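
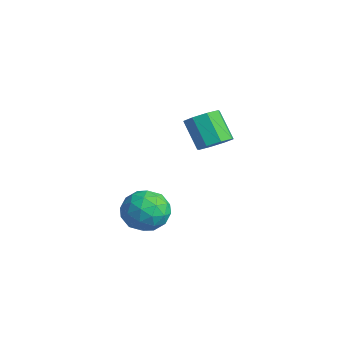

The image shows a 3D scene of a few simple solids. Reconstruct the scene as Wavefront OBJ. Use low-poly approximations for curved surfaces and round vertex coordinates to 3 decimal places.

v -1.07 3.975 1.638
v -0.601 3.276 1.926
v -1.641 3.125 3.25
v -2.11 3.825 2.962
v -0.37 3.866 2.176
v -1.409 3.715 3.5
v -0.548 4.52 2.11
v -1.588 4.369 3.434
v -1.033 4.855 1.768
v -2.072 4.704 3.092
v -1.539 4.675 1.35
v -2.579 4.524 2.674
v -1.771 4.085 1.1
v -2.81 3.934 2.424
v -1.592 3.431 1.166
v -2.632 3.28 2.49
v -1.108 3.096 1.508
v -2.147 2.945 2.832
v 1.562 -1.027 0.521
v 2.417 -0.499 0.016
v 2.743 -1.961 1.544
v 3.598 -1.433 1.039
v 2.915 -0.865 1.728
v 2.185 -0.287 1.096
v 2.975 -2.173 0.464
v 2.245 -1.595 -0.168
v 3.29 -1.207 -0.02
v 3.253 -0.399 0.762
v 1.907 -2.061 0.798
v 1.87 -1.253 1.58
v 1.886 -0.681 0.179
v 3.274 -1.779 1.381
v 2.873 -1.445 1.786
v 3.375 -1.135 1.489
v 1.749 -0.556 0.814
v 2.252 -0.246 0.517
v 2.545 -0.461 1.523
v 2.908 -2.214 1.043
v 3.411 -1.904 0.746
v 1.785 -1.325 0.071
v 2.287 -1.015 -0.226
v 2.615 -1.999 0.037
v 2.902 -0.787 -0.139
v 3.596 -1.336 0.462
v 3.23 -1.771 0.124
v 2.801 -1.431 -0.247
v 2.88 -0.312 0.32
v 3.574 -0.861 0.921
v 3.173 -0.527 1.327
v 2.744 -0.187 0.955
v 3.393 -0.728 0.299
v 1.586 -1.599 0.639
v 2.28 -2.148 1.24
v 2.416 -2.273 0.605
v 1.987 -1.933 0.233
v 1.564 -1.124 1.098
v 2.258 -1.673 1.699
v 2.359 -1.029 1.807
v 1.93 -0.689 1.436
v 1.767 -1.732 1.261
f 2 1 5
f 2 5 3
f 3 5 6
f 3 6 4
f 5 1 7
f 5 7 6
f 6 7 8
f 6 8 4
f 7 1 9
f 7 9 8
f 8 9 10
f 8 10 4
f 9 1 11
f 9 11 10
f 10 11 12
f 10 12 4
f 11 1 13
f 11 13 12
f 12 13 14
f 12 14 4
f 13 1 15
f 13 15 14
f 14 15 16
f 14 16 4
f 15 1 17
f 15 17 16
f 16 17 18
f 16 18 4
f 17 1 2
f 17 2 18
f 18 2 3
f 18 3 4
f 19 56 35
f 56 30 59
f 35 59 24
f 56 59 35
f 19 35 31
f 35 24 36
f 31 36 20
f 35 36 31
f 19 31 40
f 31 20 41
f 40 41 26
f 31 41 40
f 19 40 52
f 40 26 55
f 52 55 29
f 40 55 52
f 19 52 56
f 52 29 60
f 56 60 30
f 52 60 56
f 20 36 47
f 36 24 50
f 47 50 28
f 36 50 47
f 24 59 37
f 59 30 58
f 37 58 23
f 59 58 37
f 30 60 57
f 60 29 53
f 57 53 21
f 60 53 57
f 29 55 54
f 55 26 42
f 54 42 25
f 55 42 54
f 26 41 46
f 41 20 43
f 46 43 27
f 41 43 46
f 22 48 34
f 48 28 49
f 34 49 23
f 48 49 34
f 22 34 32
f 34 23 33
f 32 33 21
f 34 33 32
f 22 32 39
f 32 21 38
f 39 38 25
f 32 38 39
f 22 39 44
f 39 25 45
f 44 45 27
f 39 45 44
f 22 44 48
f 44 27 51
f 48 51 28
f 44 51 48
f 23 49 37
f 49 28 50
f 37 50 24
f 49 50 37
f 21 33 57
f 33 23 58
f 57 58 30
f 33 58 57
f 25 38 54
f 38 21 53
f 54 53 29
f 38 53 54
f 27 45 46
f 45 25 42
f 46 42 26
f 45 42 46
f 28 51 47
f 51 27 43
f 47 43 20
f 51 43 47



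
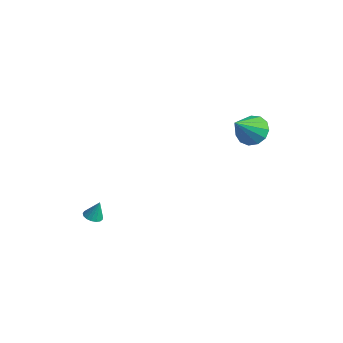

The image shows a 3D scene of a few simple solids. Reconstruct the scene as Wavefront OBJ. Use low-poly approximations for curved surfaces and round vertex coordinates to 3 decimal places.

v -1.743 -3.817 -4.473
v -1.385 -4.203 -4.419
v -1.557 -3.503 -3.467
v -1.249 -4.007 -4.505
v -1.227 -3.767 -4.584
v -1.324 -3.538 -4.638
v -1.516 -3.373 -4.653
v -1.76 -3.31 -4.628
v -2.001 -3.363 -4.567
v -2.182 -3.52 -4.484
v -2.263 -3.745 -4.399
v -2.225 -3.986 -4.331
v -2.076 -4.189 -4.295
v -1.852 -4.306 -4.3
v -1.602 -4.311 -4.345
v 2.008 3.305 0.731
v 2.792 3.707 1.028
v 2.192 1.955 2.069
v 2.402 3.925 1.302
v 1.887 3.946 1.394
v 1.41 3.764 1.276
v 1.123 3.436 0.985
v 1.116 3.067 0.613
v 1.393 2.773 0.279
v 1.865 2.649 0.088
v 2.382 2.733 0.101
v 2.78 2.998 0.314
v 2.933 3.361 0.66
f 2 1 4
f 2 4 3
f 4 1 5
f 4 5 3
f 5 1 6
f 5 6 3
f 6 1 7
f 6 7 3
f 7 1 8
f 7 8 3
f 8 1 9
f 8 9 3
f 9 1 10
f 9 10 3
f 10 1 11
f 10 11 3
f 11 1 12
f 11 12 3
f 12 1 13
f 12 13 3
f 13 1 14
f 13 14 3
f 14 1 15
f 14 15 3
f 15 1 2
f 15 2 3
f 17 16 19
f 17 19 18
f 19 16 20
f 19 20 18
f 20 16 21
f 20 21 18
f 21 16 22
f 21 22 18
f 22 16 23
f 22 23 18
f 23 16 24
f 23 24 18
f 24 16 25
f 24 25 18
f 25 16 26
f 25 26 18
f 26 16 27
f 26 27 18
f 27 16 28
f 27 28 18
f 28 16 17
f 28 17 18



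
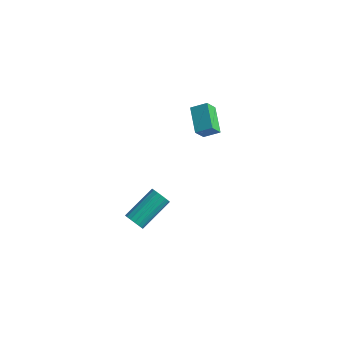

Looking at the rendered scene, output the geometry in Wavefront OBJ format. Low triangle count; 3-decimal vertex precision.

v 1.866 1.944 1.353
v 1.775 1.415 2.051
v 0.92 2.875 1.935
v 0.829 2.347 2.633
v 2.511 2.353 1.747
v 2.42 1.825 2.445
v 1.565 3.285 2.329
v 1.474 2.756 3.027
v -0.12 -0.771 -4.202
v 0.379 -0.748 -4.431
v 0.739 0.874 -3.488
v 0.24 0.851 -3.258
v 0.226 -0.616 -4.6
v 0.586 1.006 -3.657
v -0.006 -0.519 -4.677
v 0.354 1.102 -3.734
v -0.265 -0.48 -4.646
v 0.095 1.141 -3.702
v -0.49 -0.508 -4.512
v -0.13 1.114 -3.569
v -0.63 -0.596 -4.308
v -0.271 1.026 -3.364
v -0.654 -0.724 -4.079
v -0.294 0.898 -3.136
v -0.555 -0.862 -3.878
v -0.195 0.759 -2.935
v -0.357 -0.98 -3.752
v 0.003 0.641 -2.808
v -0.104 -1.05 -3.728
v 0.256 0.572 -2.785
v 0.145 -1.056 -3.813
v 0.505 0.566 -2.87
v 0.334 -0.996 -3.987
v 0.693 0.625 -3.044
v 0.418 -0.885 -4.21
v 0.778 0.736 -3.267
f 2 4 1
f 5 2 1
f 1 4 3
f 3 5 1
f 2 8 4
f 6 2 5
f 6 8 2
f 4 8 3
f 7 5 3
f 3 8 7
f 7 6 5
f 8 6 7
f 10 9 13
f 10 13 11
f 11 13 14
f 11 14 12
f 13 9 15
f 13 15 14
f 14 15 16
f 14 16 12
f 15 9 17
f 15 17 16
f 16 17 18
f 16 18 12
f 17 9 19
f 17 19 18
f 18 19 20
f 18 20 12
f 19 9 21
f 19 21 20
f 20 21 22
f 20 22 12
f 21 9 23
f 21 23 22
f 22 23 24
f 22 24 12
f 23 9 25
f 23 25 24
f 24 25 26
f 24 26 12
f 25 9 27
f 25 27 26
f 26 27 28
f 26 28 12
f 27 9 29
f 27 29 28
f 28 29 30
f 28 30 12
f 29 9 31
f 29 31 30
f 30 31 32
f 30 32 12
f 31 9 33
f 31 33 32
f 32 33 34
f 32 34 12
f 33 9 35
f 33 35 34
f 34 35 36
f 34 36 12
f 35 9 10
f 35 10 36
f 36 10 11
f 36 11 12



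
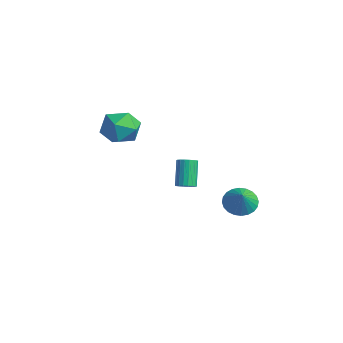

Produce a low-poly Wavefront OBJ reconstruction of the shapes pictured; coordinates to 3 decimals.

v -3.839 -0.83 3.329
v -3.095 -0.35 4.105
v -3.265 -2.57 3.855
v -2.521 -2.09 4.631
v -3.684 -2.02 4.809
v -4.038 -0.945 4.484
v -2.322 -1.975 3.476
v -2.676 -0.9 3.151
v -2.157 -1.058 4.196
v -2.999 -1.086 5.02
v -3.361 -1.834 2.94
v -4.203 -1.862 3.764
v -1.612 1.435 -0.22
v -1.273 1.114 0.07
v -2.029 1.584 1.471
v -2.368 1.905 1.18
v -1.153 1.328 0.063
v -1.91 1.797 1.464
v -1.124 1.562 0
v -1.881 2.032 1.401
v -1.192 1.772 -0.107
v -1.949 2.242 1.294
v -1.343 1.915 -0.236
v -2.099 2.384 1.165
v -1.547 1.963 -0.362
v -2.304 2.432 1.038
v -1.764 1.906 -0.461
v -2.521 2.376 0.94
v -1.951 1.756 -0.511
v -2.707 2.226 0.89
v -2.07 1.543 -0.504
v -2.827 2.012 0.897
v -2.099 1.308 -0.441
v -2.856 1.778 0.96
v -2.031 1.098 -0.334
v -2.788 1.568 1.067
v -1.881 0.956 -0.205
v -2.637 1.425 1.196
v -1.676 0.908 -0.078
v -2.433 1.377 1.322
v -1.459 0.964 0.02
v -2.216 1.434 1.421
v 3.244 1.892 0.974
v 3.658 1.34 0.413
v 4.076 1.528 1.946
v 3.84 1.632 0.366
v 3.931 1.964 0.413
v 3.918 2.285 0.545
v 3.802 2.546 0.742
v 3.601 2.708 0.975
v 3.346 2.745 1.207
v 3.075 2.653 1.404
v 2.83 2.445 1.536
v 2.648 2.153 1.582
v 2.557 1.821 1.536
v 2.571 1.5 1.404
v 2.686 1.239 1.206
v 2.887 1.077 0.974
v 3.142 1.039 0.741
v 3.413 1.132 0.544
f 1 12 6
f 1 6 2
f 1 2 8
f 1 8 11
f 1 11 12
f 2 6 10
f 6 12 5
f 12 11 3
f 11 8 7
f 8 2 9
f 4 10 5
f 4 5 3
f 4 3 7
f 4 7 9
f 4 9 10
f 5 10 6
f 3 5 12
f 7 3 11
f 9 7 8
f 10 9 2
f 14 13 17
f 14 17 15
f 15 17 18
f 15 18 16
f 17 13 19
f 17 19 18
f 18 19 20
f 18 20 16
f 19 13 21
f 19 21 20
f 20 21 22
f 20 22 16
f 21 13 23
f 21 23 22
f 22 23 24
f 22 24 16
f 23 13 25
f 23 25 24
f 24 25 26
f 24 26 16
f 25 13 27
f 25 27 26
f 26 27 28
f 26 28 16
f 27 13 29
f 27 29 28
f 28 29 30
f 28 30 16
f 29 13 31
f 29 31 30
f 30 31 32
f 30 32 16
f 31 13 33
f 31 33 32
f 32 33 34
f 32 34 16
f 33 13 35
f 33 35 34
f 34 35 36
f 34 36 16
f 35 13 37
f 35 37 36
f 36 37 38
f 36 38 16
f 37 13 39
f 37 39 38
f 38 39 40
f 38 40 16
f 39 13 41
f 39 41 40
f 40 41 42
f 40 42 16
f 41 13 14
f 41 14 42
f 42 14 15
f 42 15 16
f 44 43 46
f 44 46 45
f 46 43 47
f 46 47 45
f 47 43 48
f 47 48 45
f 48 43 49
f 48 49 45
f 49 43 50
f 49 50 45
f 50 43 51
f 50 51 45
f 51 43 52
f 51 52 45
f 52 43 53
f 52 53 45
f 53 43 54
f 53 54 45
f 54 43 55
f 54 55 45
f 55 43 56
f 55 56 45
f 56 43 57
f 56 57 45
f 57 43 58
f 57 58 45
f 58 43 59
f 58 59 45
f 59 43 60
f 59 60 45
f 60 43 44
f 60 44 45



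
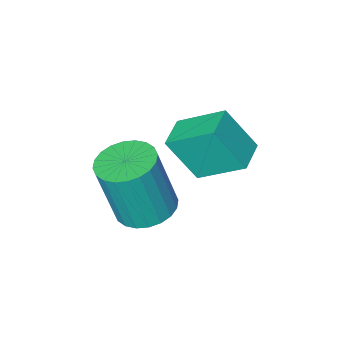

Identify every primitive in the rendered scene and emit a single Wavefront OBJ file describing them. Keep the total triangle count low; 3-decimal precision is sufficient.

v 1.229 2.181 -1.204
v 2.076 2.476 -1.358
v 2.558 2.194 0.75
v 1.711 1.899 0.904
v 1.91 2.78 -1.279
v 2.392 2.498 0.828
v 1.641 2.993 -1.189
v 2.122 2.711 0.918
v 1.309 3.082 -1.101
v 1.79 2.8 1.006
v 0.964 3.034 -1.029
v 1.445 2.752 1.078
v 0.66 2.856 -0.983
v 1.142 2.574 1.124
v 0.443 2.576 -0.971
v 0.924 2.294 1.136
v 0.345 2.235 -0.995
v 0.827 1.953 1.113
v 0.382 1.886 -1.05
v 0.864 1.604 1.058
v 0.548 1.582 -1.128
v 1.03 1.3 0.979
v 0.818 1.369 -1.218
v 1.299 1.087 0.889
v 1.15 1.28 -1.306
v 1.631 0.998 0.801
v 1.495 1.328 -1.378
v 1.976 1.046 0.729
v 1.798 1.506 -1.424
v 2.28 1.224 0.683
v 2.016 1.786 -1.436
v 2.497 1.504 0.671
v 2.113 2.127 -1.413
v 2.595 1.845 0.695
v -1.138 1.68 -0.52
v -1.992 2.809 0.44
v -0.324 2.342 -0.574
v -1.178 3.471 0.385
v -0.502 1.009 0.835
v -1.356 2.138 1.794
v 0.312 1.671 0.78
v -0.542 2.8 1.74
f 2 1 5
f 2 5 3
f 3 5 6
f 3 6 4
f 5 1 7
f 5 7 6
f 6 7 8
f 6 8 4
f 7 1 9
f 7 9 8
f 8 9 10
f 8 10 4
f 9 1 11
f 9 11 10
f 10 11 12
f 10 12 4
f 11 1 13
f 11 13 12
f 12 13 14
f 12 14 4
f 13 1 15
f 13 15 14
f 14 15 16
f 14 16 4
f 15 1 17
f 15 17 16
f 16 17 18
f 16 18 4
f 17 1 19
f 17 19 18
f 18 19 20
f 18 20 4
f 19 1 21
f 19 21 20
f 20 21 22
f 20 22 4
f 21 1 23
f 21 23 22
f 22 23 24
f 22 24 4
f 23 1 25
f 23 25 24
f 24 25 26
f 24 26 4
f 25 1 27
f 25 27 26
f 26 27 28
f 26 28 4
f 27 1 29
f 27 29 28
f 28 29 30
f 28 30 4
f 29 1 31
f 29 31 30
f 30 31 32
f 30 32 4
f 31 1 33
f 31 33 32
f 32 33 34
f 32 34 4
f 33 1 2
f 33 2 34
f 34 2 3
f 34 3 4
f 36 38 35
f 39 36 35
f 35 38 37
f 37 39 35
f 36 42 38
f 40 36 39
f 40 42 36
f 38 42 37
f 41 39 37
f 37 42 41
f 41 40 39
f 42 40 41



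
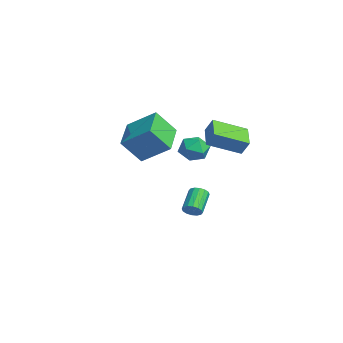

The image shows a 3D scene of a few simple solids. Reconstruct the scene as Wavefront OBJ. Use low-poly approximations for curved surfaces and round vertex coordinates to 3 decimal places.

v 2.702 -4.163 1.012
v 2.743 -5.263 2.372
v 0.809 -3.431 1.66
v 0.85 -4.531 3.02
v 3.59 -2.809 2.08
v 3.631 -3.909 3.44
v 1.697 -2.077 2.728
v 1.738 -3.177 4.088
v 1.296 -0.456 0.433
v 1.952 -0.71 1.05
v 0.268 -1.27 1.19
v 0.924 -1.524 1.807
v 0.627 -0.637 1.779
v 1.262 -0.134 1.311
v 0.958 -1.846 0.929
v 1.593 -1.343 0.461
v 1.743 -1.569 1.357
v 1.538 -0.822 1.882
v 0.682 -1.158 0.358
v 0.477 -0.411 0.883
v 3.197 1.035 1.307
v 3.119 -0.842 2.074
v 1.776 1.319 1.856
v 1.698 -0.558 2.624
v 3.582 1.358 2.136
v 3.504 -0.519 2.904
v 2.161 1.642 2.686
v 2.083 -0.235 3.453
v -1.224 -0.518 -4.364
v -0.866 -0.57 -3.898
v -1.977 0.086 -2.97
v -2.336 0.138 -3.436
v -0.803 -0.295 -4.017
v -1.914 0.36 -3.088
v -0.852 -0.081 -4.228
v -1.964 0.575 -3.299
v -1.002 0.017 -4.476
v -2.113 0.673 -3.547
v -1.211 -0.029 -4.694
v -2.322 0.627 -3.765
v -1.423 -0.205 -4.823
v -2.535 0.45 -3.895
v -1.583 -0.466 -4.83
v -2.694 0.19 -3.902
v -1.646 -0.74 -4.712
v -2.757 -0.085 -3.783
v -1.596 -0.955 -4.501
v -2.708 -0.299 -3.572
v -1.447 -1.053 -4.253
v -2.558 -0.397 -3.324
v -1.238 -1.007 -4.035
v -2.349 -0.351 -3.106
v -1.025 -0.83 -3.905
v -2.137 -0.175 -2.977
f 2 4 1
f 5 2 1
f 1 4 3
f 3 5 1
f 2 8 4
f 6 2 5
f 6 8 2
f 4 8 3
f 7 5 3
f 3 8 7
f 7 6 5
f 8 6 7
f 9 20 14
f 9 14 10
f 9 10 16
f 9 16 19
f 9 19 20
f 10 14 18
f 14 20 13
f 20 19 11
f 19 16 15
f 16 10 17
f 12 18 13
f 12 13 11
f 12 11 15
f 12 15 17
f 12 17 18
f 13 18 14
f 11 13 20
f 15 11 19
f 17 15 16
f 18 17 10
f 22 24 21
f 25 22 21
f 21 24 23
f 23 25 21
f 22 28 24
f 26 22 25
f 26 28 22
f 24 28 23
f 27 25 23
f 23 28 27
f 27 26 25
f 28 26 27
f 30 29 33
f 30 33 31
f 31 33 34
f 31 34 32
f 33 29 35
f 33 35 34
f 34 35 36
f 34 36 32
f 35 29 37
f 35 37 36
f 36 37 38
f 36 38 32
f 37 29 39
f 37 39 38
f 38 39 40
f 38 40 32
f 39 29 41
f 39 41 40
f 40 41 42
f 40 42 32
f 41 29 43
f 41 43 42
f 42 43 44
f 42 44 32
f 43 29 45
f 43 45 44
f 44 45 46
f 44 46 32
f 45 29 47
f 45 47 46
f 46 47 48
f 46 48 32
f 47 29 49
f 47 49 48
f 48 49 50
f 48 50 32
f 49 29 51
f 49 51 50
f 50 51 52
f 50 52 32
f 51 29 53
f 51 53 52
f 52 53 54
f 52 54 32
f 53 29 30
f 53 30 54
f 54 30 31
f 54 31 32



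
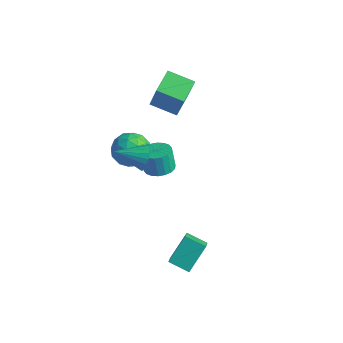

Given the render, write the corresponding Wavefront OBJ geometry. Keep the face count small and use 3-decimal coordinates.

v -3.569 1.372 -1.622
v -2.629 0.936 -1.716
v -4.291 -0.116 -1.944
v -3.351 -0.552 -2.038
v -3.683 -0.228 -1.106
v -3.237 0.692 -0.907
v -3.683 0.128 -2.753
v -3.237 1.048 -2.554
v -2.699 0.167 -2.415
v -2.699 -0.053 -1.398
v -4.221 0.873 -2.262
v -4.221 0.653 -1.245
v -3.036 1.284 -1.641
v -3.884 -0.464 -2.019
v -4.079 -0.274 -1.471
v -3.527 -0.53 -1.527
v -3.393 1.141 -1.165
v -2.84 0.884 -1.221
v -3.46 0.201 -0.862
v -4.08 -0.064 -2.439
v -3.527 -0.321 -2.495
v -3.393 1.35 -2.133
v -2.841 1.094 -2.189
v -3.46 0.619 -2.798
v -2.524 0.576 -2.107
v -2.949 -0.298 -2.296
v -3.144 0.102 -2.716
v -2.882 0.642 -2.599
v -2.524 0.447 -1.509
v -2.948 -0.427 -1.698
v -3.144 -0.237 -1.151
v -2.881 0.303 -1.034
v -2.565 -0.005 -1.92
v -3.972 1.247 -1.962
v -4.396 0.373 -2.151
v -4.039 0.517 -2.626
v -3.776 1.057 -2.509
v -3.971 1.118 -1.364
v -4.396 0.244 -1.553
v -4.038 0.178 -1.061
v -3.776 0.718 -0.944
v -4.355 0.825 -1.74
v -4.105 2.416 -0.101
v -3.36 2.121 1.731
v -4.536 3.672 0.276
v -3.791 3.377 2.109
v -2.829 2.983 -0.529
v -2.084 2.688 1.304
v -3.26 4.239 -0.151
v -2.515 3.944 1.681
v -1.157 -0.973 0.282
v -0.789 -1.069 0.916
v -2.243 -1.987 0.758
v -0.976 -0.835 0.986
v -1.195 -0.625 0.934
v -1.408 -0.476 0.769
v -1.577 -0.412 0.52
v -1.674 -0.445 0.23
v -1.681 -0.57 -0.052
v -1.598 -0.764 -0.275
v -1.438 -0.994 -0.403
v -1.231 -1.221 -0.412
v -1.01 -1.405 -0.301
v -0.815 -1.514 -0.09
v -0.679 -1.529 0.186
v -0.626 -1.449 0.478
v -0.665 -1.286 0.736
v 1.917 -2.555 -4.176
v 2.419 -3.208 -3.508
v 1.921 -1.43 -3.081
v 2.423 -2.083 -2.413
v 2.877 -2.197 -4.547
v 3.379 -2.85 -3.879
v 2.881 -1.072 -3.452
v 3.383 -1.725 -2.784
v -0.966 -0.198 -1.026
v -0.297 -0.508 -0.84
v -0.586 -0.452 0.292
v -1.254 -0.142 0.106
v -0.229 -0.177 -0.84
v -0.518 -0.12 0.293
v -0.307 0.15 -0.876
v -0.596 0.207 0.257
v -0.516 0.408 -0.942
v -0.804 0.465 0.191
v -0.813 0.546 -1.024
v -1.102 0.603 0.108
v -1.141 0.537 -1.108
v -1.43 0.593 0.025
v -1.434 0.382 -1.174
v -1.723 0.438 -0.042
v -1.634 0.112 -1.212
v -1.923 0.168 -0.08
v -1.702 -0.22 -1.213
v -1.991 -0.163 -0.08
v -1.624 -0.547 -1.177
v -1.913 -0.49 -0.044
v -1.416 -0.805 -1.111
v -1.704 -0.748 0.022
v -1.118 -0.943 -1.028
v -1.407 -0.886 0.104
v -0.79 -0.933 -0.945
v -1.079 -0.877 0.188
v -0.497 -0.778 -0.878
v -0.786 -0.722 0.254
f 1 38 17
f 38 12 41
f 17 41 6
f 38 41 17
f 1 17 13
f 17 6 18
f 13 18 2
f 17 18 13
f 1 13 22
f 13 2 23
f 22 23 8
f 13 23 22
f 1 22 34
f 22 8 37
f 34 37 11
f 22 37 34
f 1 34 38
f 34 11 42
f 38 42 12
f 34 42 38
f 2 18 29
f 18 6 32
f 29 32 10
f 18 32 29
f 6 41 19
f 41 12 40
f 19 40 5
f 41 40 19
f 12 42 39
f 42 11 35
f 39 35 3
f 42 35 39
f 11 37 36
f 37 8 24
f 36 24 7
f 37 24 36
f 8 23 28
f 23 2 25
f 28 25 9
f 23 25 28
f 4 30 16
f 30 10 31
f 16 31 5
f 30 31 16
f 4 16 14
f 16 5 15
f 14 15 3
f 16 15 14
f 4 14 21
f 14 3 20
f 21 20 7
f 14 20 21
f 4 21 26
f 21 7 27
f 26 27 9
f 21 27 26
f 4 26 30
f 26 9 33
f 30 33 10
f 26 33 30
f 5 31 19
f 31 10 32
f 19 32 6
f 31 32 19
f 3 15 39
f 15 5 40
f 39 40 12
f 15 40 39
f 7 20 36
f 20 3 35
f 36 35 11
f 20 35 36
f 9 27 28
f 27 7 24
f 28 24 8
f 27 24 28
f 10 33 29
f 33 9 25
f 29 25 2
f 33 25 29
f 44 46 43
f 47 44 43
f 43 46 45
f 45 47 43
f 44 50 46
f 48 44 47
f 48 50 44
f 46 50 45
f 49 47 45
f 45 50 49
f 49 48 47
f 50 48 49
f 52 51 54
f 52 54 53
f 54 51 55
f 54 55 53
f 55 51 56
f 55 56 53
f 56 51 57
f 56 57 53
f 57 51 58
f 57 58 53
f 58 51 59
f 58 59 53
f 59 51 60
f 59 60 53
f 60 51 61
f 60 61 53
f 61 51 62
f 61 62 53
f 62 51 63
f 62 63 53
f 63 51 64
f 63 64 53
f 64 51 65
f 64 65 53
f 65 51 66
f 65 66 53
f 66 51 67
f 66 67 53
f 67 51 52
f 67 52 53
f 69 71 68
f 72 69 68
f 68 71 70
f 70 72 68
f 69 75 71
f 73 69 72
f 73 75 69
f 71 75 70
f 74 72 70
f 70 75 74
f 74 73 72
f 75 73 74
f 77 76 80
f 77 80 78
f 78 80 81
f 78 81 79
f 80 76 82
f 80 82 81
f 81 82 83
f 81 83 79
f 82 76 84
f 82 84 83
f 83 84 85
f 83 85 79
f 84 76 86
f 84 86 85
f 85 86 87
f 85 87 79
f 86 76 88
f 86 88 87
f 87 88 89
f 87 89 79
f 88 76 90
f 88 90 89
f 89 90 91
f 89 91 79
f 90 76 92
f 90 92 91
f 91 92 93
f 91 93 79
f 92 76 94
f 92 94 93
f 93 94 95
f 93 95 79
f 94 76 96
f 94 96 95
f 95 96 97
f 95 97 79
f 96 76 98
f 96 98 97
f 97 98 99
f 97 99 79
f 98 76 100
f 98 100 99
f 99 100 101
f 99 101 79
f 100 76 102
f 100 102 101
f 101 102 103
f 101 103 79
f 102 76 104
f 102 104 103
f 103 104 105
f 103 105 79
f 104 76 77
f 104 77 105
f 105 77 78
f 105 78 79



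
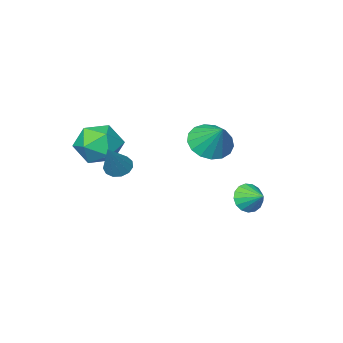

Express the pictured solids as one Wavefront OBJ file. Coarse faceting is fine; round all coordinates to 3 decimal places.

v 2.027 -0.56 1.593
v 2.47 -0.301 1.194
v 2.993 0.12 3.107
v 2.213 -0.045 1.243
v 1.897 0.048 1.403
v 1.622 -0.052 1.624
v 1.476 -0.313 1.834
v 1.504 -0.653 1.969
v 1.699 -0.963 1.984
v 1.997 -1.145 1.875
v 2.305 -1.141 1.676
v 2.525 -0.953 1.452
v 2.586 -0.64 1.272
v -2.981 -0.779 1.586
v -2.116 -0.369 1.085
v -2.799 0.339 2.814
v -2.511 -0.095 0.895
v -3.013 0.022 0.862
v -3.508 -0.044 0.996
v -3.882 -0.278 1.264
v -4.05 -0.627 1.607
v -3.973 -1.011 1.944
v -3.669 -1.341 2.2
v -3.207 -1.543 2.315
v -2.693 -1.569 2.263
v -2.246 -1.415 2.056
v -1.966 -1.114 1.741
v -1.92 -0.737 1.391
v -2.396 2.67 -0.304
v -2.119 3.007 -0.951
v -2.444 3.61 0.164
v -2.49 3.011 -0.999
v -2.838 2.938 -0.887
v -3.086 2.803 -0.642
v -3.175 2.638 -0.32
v -3.086 2.48 0.007
v -2.838 2.366 0.262
v -2.49 2.322 0.388
v -2.119 2.357 0.355
v -1.812 2.464 0.172
v -1.639 2.619 -0.121
v -1.639 2.785 -0.455
v -1.813 2.925 -0.755
v 1.814 -1.722 2.999
v 2.782 -2.023 2.378
v 0.738 -2.837 1.862
v 1.706 -3.138 1.241
v 1.575 -3.519 2.359
v 2.24 -2.83 3.061
v 1.28 -2.03 1.179
v 1.945 -1.341 1.881
v 2.451 -2.213 1.253
v 2.634 -3.133 1.982
v 0.886 -1.727 2.258
v 1.069 -2.647 2.987
f 2 1 4
f 2 4 3
f 4 1 5
f 4 5 3
f 5 1 6
f 5 6 3
f 6 1 7
f 6 7 3
f 7 1 8
f 7 8 3
f 8 1 9
f 8 9 3
f 9 1 10
f 9 10 3
f 10 1 11
f 10 11 3
f 11 1 12
f 11 12 3
f 12 1 13
f 12 13 3
f 13 1 2
f 13 2 3
f 15 14 17
f 15 17 16
f 17 14 18
f 17 18 16
f 18 14 19
f 18 19 16
f 19 14 20
f 19 20 16
f 20 14 21
f 20 21 16
f 21 14 22
f 21 22 16
f 22 14 23
f 22 23 16
f 23 14 24
f 23 24 16
f 24 14 25
f 24 25 16
f 25 14 26
f 25 26 16
f 26 14 27
f 26 27 16
f 27 14 28
f 27 28 16
f 28 14 15
f 28 15 16
f 30 29 32
f 30 32 31
f 32 29 33
f 32 33 31
f 33 29 34
f 33 34 31
f 34 29 35
f 34 35 31
f 35 29 36
f 35 36 31
f 36 29 37
f 36 37 31
f 37 29 38
f 37 38 31
f 38 29 39
f 38 39 31
f 39 29 40
f 39 40 31
f 40 29 41
f 40 41 31
f 41 29 42
f 41 42 31
f 42 29 43
f 42 43 31
f 43 29 30
f 43 30 31
f 44 55 49
f 44 49 45
f 44 45 51
f 44 51 54
f 44 54 55
f 45 49 53
f 49 55 48
f 55 54 46
f 54 51 50
f 51 45 52
f 47 53 48
f 47 48 46
f 47 46 50
f 47 50 52
f 47 52 53
f 48 53 49
f 46 48 55
f 50 46 54
f 52 50 51
f 53 52 45



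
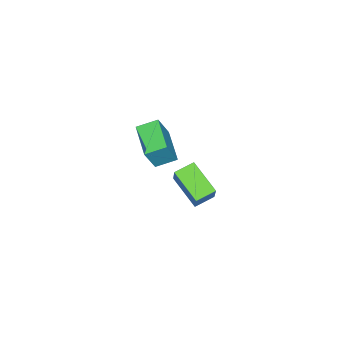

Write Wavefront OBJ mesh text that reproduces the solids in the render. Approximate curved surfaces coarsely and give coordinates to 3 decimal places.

v -0.913 3.045 -1.346
v -0.251 3.523 -0.208
v -0.458 4.367 -2.165
v 0.204 4.844 -1.028
v -0.144 2.616 -1.612
v 0.518 3.093 -0.475
v 0.311 3.937 -2.432
v 0.973 4.415 -1.294
v 1.528 3.5 2.966
v 2.097 3.394 4.074
v 2.535 4.56 2.55
v 3.104 4.454 3.658
v 2.076 2.846 2.622
v 2.645 2.74 3.73
v 3.083 3.906 2.206
v 3.652 3.8 3.314
f 2 4 1
f 5 2 1
f 1 4 3
f 3 5 1
f 2 8 4
f 6 2 5
f 6 8 2
f 4 8 3
f 7 5 3
f 3 8 7
f 7 6 5
f 8 6 7
f 10 12 9
f 13 10 9
f 9 12 11
f 11 13 9
f 10 16 12
f 14 10 13
f 14 16 10
f 12 16 11
f 15 13 11
f 11 16 15
f 15 14 13
f 16 14 15



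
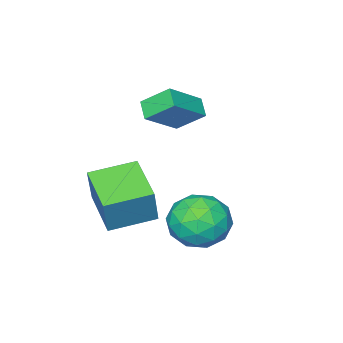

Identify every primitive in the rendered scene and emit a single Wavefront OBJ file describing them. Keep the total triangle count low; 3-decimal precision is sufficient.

v 0.618 0.23 1.061
v 1.816 0.437 0.767
v 0.404 -0.897 -0.607
v 1.602 -0.69 -0.901
v 1.314 -1.402 0.087
v 1.446 -0.705 1.118
v 0.774 0.245 -0.958
v 0.906 0.942 0.073
v 1.913 0.447 -0.481
v 2.247 -0.572 0.165
v -0.027 0.112 -0.005
v 0.307 -0.907 0.641
v 1.236 0.433 1.06
v 0.984 -0.893 -0.9
v 0.815 -1.311 -0.32
v 1.519 -1.19 -0.492
v 1.018 -0.239 1.266
v 1.723 -0.117 1.094
v 1.428 -1.198 0.694
v 0.497 -0.343 -0.934
v 1.202 -0.221 -1.106
v 0.701 0.73 0.652
v 1.405 0.851 0.48
v 0.792 0.738 -0.534
v 1.997 0.56 0.154
v 1.871 -0.103 -0.826
v 1.384 0.447 -0.86
v 1.462 0.857 -0.254
v 2.193 -0.039 0.534
v 2.067 -0.701 -0.446
v 1.898 -1.12 0.134
v 1.976 -0.71 0.74
v 2.25 -0.033 -0.199
v 0.153 0.241 0.606
v 0.027 -0.421 -0.374
v 0.244 0.25 -0.58
v 0.322 0.66 0.026
v 0.349 -0.357 0.986
v 0.223 -1.02 0.006
v 0.758 -1.317 0.414
v 0.836 -0.907 1.02
v -0.03 -0.427 0.359
v 0.291 -4.198 -0.196
v 0.764 -3.878 1.448
v 1.12 -2.363 -0.792
v 1.593 -2.043 0.851
v 1.967 -5.057 -0.511
v 2.44 -4.737 1.132
v 2.796 -3.222 -1.108
v 3.269 -2.902 0.536
v -1.662 -4.62 2.839
v -0.152 -4.705 3.887
v -2.212 -3.631 3.713
v -0.702 -3.716 4.761
v -1.278 -3.964 2.339
v 0.232 -4.049 3.387
v -1.828 -2.975 3.213
v -0.318 -3.06 4.261
f 1 38 17
f 38 12 41
f 17 41 6
f 38 41 17
f 1 17 13
f 17 6 18
f 13 18 2
f 17 18 13
f 1 13 22
f 13 2 23
f 22 23 8
f 13 23 22
f 1 22 34
f 22 8 37
f 34 37 11
f 22 37 34
f 1 34 38
f 34 11 42
f 38 42 12
f 34 42 38
f 2 18 29
f 18 6 32
f 29 32 10
f 18 32 29
f 6 41 19
f 41 12 40
f 19 40 5
f 41 40 19
f 12 42 39
f 42 11 35
f 39 35 3
f 42 35 39
f 11 37 36
f 37 8 24
f 36 24 7
f 37 24 36
f 8 23 28
f 23 2 25
f 28 25 9
f 23 25 28
f 4 30 16
f 30 10 31
f 16 31 5
f 30 31 16
f 4 16 14
f 16 5 15
f 14 15 3
f 16 15 14
f 4 14 21
f 14 3 20
f 21 20 7
f 14 20 21
f 4 21 26
f 21 7 27
f 26 27 9
f 21 27 26
f 4 26 30
f 26 9 33
f 30 33 10
f 26 33 30
f 5 31 19
f 31 10 32
f 19 32 6
f 31 32 19
f 3 15 39
f 15 5 40
f 39 40 12
f 15 40 39
f 7 20 36
f 20 3 35
f 36 35 11
f 20 35 36
f 9 27 28
f 27 7 24
f 28 24 8
f 27 24 28
f 10 33 29
f 33 9 25
f 29 25 2
f 33 25 29
f 44 46 43
f 47 44 43
f 43 46 45
f 45 47 43
f 44 50 46
f 48 44 47
f 48 50 44
f 46 50 45
f 49 47 45
f 45 50 49
f 49 48 47
f 50 48 49
f 52 54 51
f 55 52 51
f 51 54 53
f 53 55 51
f 52 58 54
f 56 52 55
f 56 58 52
f 54 58 53
f 57 55 53
f 53 58 57
f 57 56 55
f 58 56 57



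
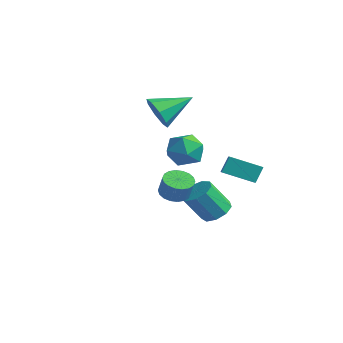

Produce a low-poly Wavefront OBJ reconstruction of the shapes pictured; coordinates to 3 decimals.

v 1.294 2.779 -4.434
v 2.175 2.665 -4.238
v 1.707 1.727 -2.689
v 0.826 1.841 -2.886
v 1.966 3.192 -3.981
v 1.499 2.254 -2.432
v 1.443 3.526 -3.937
v 0.975 2.588 -2.388
v 0.85 3.511 -4.125
v 0.382 2.573 -2.577
v 0.464 3.153 -4.458
v -0.003 2.215 -2.91
v 0.467 2.62 -4.78
v -0 1.682 -3.231
v 0.857 2.161 -4.94
v 0.389 1.224 -3.391
v 1.451 1.992 -4.864
v 0.983 1.054 -3.315
v 1.971 2.191 -4.586
v 1.504 1.253 -3.037
v 0.142 0.98 -2.967
v 0.906 0.996 -3.29
v 1.362 0.916 -2.216
v 0.598 0.9 -1.893
v 0.834 1.353 -3.233
v 1.29 1.274 -2.159
v 0.624 1.637 -3.123
v 1.08 1.558 -2.049
v 0.319 1.79 -2.983
v 0.775 1.711 -1.908
v -0.021 1.783 -2.839
v 0.435 1.704 -1.764
v -0.329 1.617 -2.72
v 0.127 1.538 -1.646
v -0.544 1.324 -2.651
v -0.087 1.245 -1.576
v -0.622 0.964 -2.644
v -0.166 0.884 -1.57
v -0.55 0.606 -2.701
v -0.094 0.527 -1.627
v -0.34 0.322 -2.811
v 0.116 0.243 -1.737
v -0.035 0.169 -2.952
v 0.421 0.09 -1.877
v 0.305 0.176 -3.096
v 0.761 0.097 -2.021
v 0.613 0.342 -3.214
v 1.069 0.263 -2.14
v 0.827 0.635 -3.284
v 1.284 0.556 -2.209
v 2.155 2.287 -1.193
v 2.086 2.842 -0.316
v 3.362 3.422 -1.815
v 3.293 3.977 -0.938
v 2.927 1.703 -0.762
v 2.858 2.258 0.115
v 4.134 2.838 -1.384
v 4.065 3.393 -0.507
v -2.734 2.168 1.3
v -2.127 2.367 0.429
v -2.106 4.012 2.16
v -2.895 2.664 0.354
v -3.569 2.669 0.833
v -3.753 2.381 1.586
v -3.341 1.968 2.171
v -2.573 1.672 2.246
v -1.899 1.666 1.766
v -1.715 1.954 1.014
v 3.469 -0.62 2.614
v 4.491 -0.809 2.351
v 2.949 -1.711 1.369
v 3.971 -1.9 1.106
v 3.583 -2.254 2.041
v 3.905 -1.58 2.811
v 3.535 -0.94 0.909
v 3.857 -0.266 1.679
v 4.533 -1.006 1.298
v 4.562 -1.818 1.998
v 2.878 -0.702 1.722
v 2.907 -1.514 2.422
f 2 1 5
f 2 5 3
f 3 5 6
f 3 6 4
f 5 1 7
f 5 7 6
f 6 7 8
f 6 8 4
f 7 1 9
f 7 9 8
f 8 9 10
f 8 10 4
f 9 1 11
f 9 11 10
f 10 11 12
f 10 12 4
f 11 1 13
f 11 13 12
f 12 13 14
f 12 14 4
f 13 1 15
f 13 15 14
f 14 15 16
f 14 16 4
f 15 1 17
f 15 17 16
f 16 17 18
f 16 18 4
f 17 1 19
f 17 19 18
f 18 19 20
f 18 20 4
f 19 1 2
f 19 2 20
f 20 2 3
f 20 3 4
f 22 21 25
f 22 25 23
f 23 25 26
f 23 26 24
f 25 21 27
f 25 27 26
f 26 27 28
f 26 28 24
f 27 21 29
f 27 29 28
f 28 29 30
f 28 30 24
f 29 21 31
f 29 31 30
f 30 31 32
f 30 32 24
f 31 21 33
f 31 33 32
f 32 33 34
f 32 34 24
f 33 21 35
f 33 35 34
f 34 35 36
f 34 36 24
f 35 21 37
f 35 37 36
f 36 37 38
f 36 38 24
f 37 21 39
f 37 39 38
f 38 39 40
f 38 40 24
f 39 21 41
f 39 41 40
f 40 41 42
f 40 42 24
f 41 21 43
f 41 43 42
f 42 43 44
f 42 44 24
f 43 21 45
f 43 45 44
f 44 45 46
f 44 46 24
f 45 21 47
f 45 47 46
f 46 47 48
f 46 48 24
f 47 21 49
f 47 49 48
f 48 49 50
f 48 50 24
f 49 21 22
f 49 22 50
f 50 22 23
f 50 23 24
f 52 54 51
f 55 52 51
f 51 54 53
f 53 55 51
f 52 58 54
f 56 52 55
f 56 58 52
f 54 58 53
f 57 55 53
f 53 58 57
f 57 56 55
f 58 56 57
f 60 59 62
f 60 62 61
f 62 59 63
f 62 63 61
f 63 59 64
f 63 64 61
f 64 59 65
f 64 65 61
f 65 59 66
f 65 66 61
f 66 59 67
f 66 67 61
f 67 59 68
f 67 68 61
f 68 59 60
f 68 60 61
f 69 80 74
f 69 74 70
f 69 70 76
f 69 76 79
f 69 79 80
f 70 74 78
f 74 80 73
f 80 79 71
f 79 76 75
f 76 70 77
f 72 78 73
f 72 73 71
f 72 71 75
f 72 75 77
f 72 77 78
f 73 78 74
f 71 73 80
f 75 71 79
f 77 75 76
f 78 77 70



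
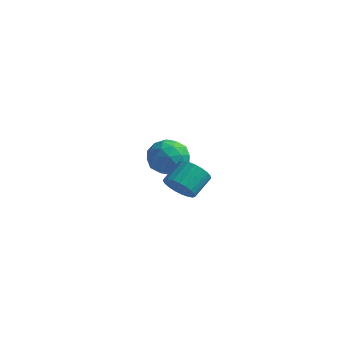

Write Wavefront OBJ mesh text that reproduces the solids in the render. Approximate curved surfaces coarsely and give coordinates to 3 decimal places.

v -2.601 2.891 -0.592
v -1.904 2.905 -1.262
v -1.816 1.795 0.202
v -1.119 1.809 -0.468
v -1.244 2.57 0.117
v -1.729 3.247 -0.375
v -1.991 1.453 -0.685
v -2.476 2.13 -1.177
v -1.527 2.016 -1.32
v -1.065 2.706 -0.824
v -2.655 1.994 -0.236
v -2.193 2.684 0.26
v -2.322 2.994 -0.997
v -1.398 1.706 -0.063
v -1.472 2.153 0.281
v -1.062 2.161 -0.113
v -2.219 3.195 -0.475
v -1.809 3.204 -0.869
v -1.421 3.007 -0.059
v -1.911 1.496 -0.191
v -1.501 1.505 -0.585
v -2.658 2.539 -0.947
v -2.248 2.547 -1.341
v -2.299 1.693 -1.001
v -1.69 2.48 -1.425
v -1.228 1.836 -0.957
v -1.741 1.626 -1.086
v -2.026 2.025 -1.374
v -1.418 2.886 -1.133
v -0.957 2.241 -0.666
v -1.03 2.689 -0.323
v -1.315 3.087 -0.612
v -1.196 2.363 -1.167
v -2.763 2.459 -0.394
v -2.302 1.814 0.073
v -2.405 1.613 -0.448
v -2.69 2.011 -0.737
v -2.492 2.864 -0.103
v -2.03 2.22 0.365
v -1.694 2.675 0.314
v -1.979 3.074 0.026
v -2.524 2.337 0.107
v 2.226 -2.931 1.349
v 2.655 -2.646 0.846
v 2.763 -1.744 1.448
v 2.334 -2.029 1.951
v 2.385 -2.554 0.756
v 2.492 -1.652 1.358
v 2.087 -2.528 0.769
v 2.194 -1.625 1.371
v 1.813 -2.57 0.882
v 1.921 -1.668 1.485
v 1.611 -2.676 1.076
v 1.718 -1.774 1.679
v 1.515 -2.825 1.317
v 1.622 -1.923 1.92
v 1.542 -2.993 1.564
v 1.649 -2.091 2.166
v 1.687 -3.15 1.773
v 1.795 -2.248 2.375
v 1.926 -3.269 1.909
v 2.034 -2.367 2.511
v 2.216 -3.33 1.948
v 2.324 -2.428 2.55
v 2.509 -3.322 1.884
v 2.616 -2.42 2.486
v 2.752 -3.246 1.727
v 2.86 -2.344 2.329
v 2.905 -3.116 1.504
v 3.012 -2.214 2.107
v 2.94 -2.954 1.255
v 3.047 -2.051 1.857
v 2.852 -2.788 1.022
v 2.959 -1.885 1.624
f 1 38 17
f 38 12 41
f 17 41 6
f 38 41 17
f 1 17 13
f 17 6 18
f 13 18 2
f 17 18 13
f 1 13 22
f 13 2 23
f 22 23 8
f 13 23 22
f 1 22 34
f 22 8 37
f 34 37 11
f 22 37 34
f 1 34 38
f 34 11 42
f 38 42 12
f 34 42 38
f 2 18 29
f 18 6 32
f 29 32 10
f 18 32 29
f 6 41 19
f 41 12 40
f 19 40 5
f 41 40 19
f 12 42 39
f 42 11 35
f 39 35 3
f 42 35 39
f 11 37 36
f 37 8 24
f 36 24 7
f 37 24 36
f 8 23 28
f 23 2 25
f 28 25 9
f 23 25 28
f 4 30 16
f 30 10 31
f 16 31 5
f 30 31 16
f 4 16 14
f 16 5 15
f 14 15 3
f 16 15 14
f 4 14 21
f 14 3 20
f 21 20 7
f 14 20 21
f 4 21 26
f 21 7 27
f 26 27 9
f 21 27 26
f 4 26 30
f 26 9 33
f 30 33 10
f 26 33 30
f 5 31 19
f 31 10 32
f 19 32 6
f 31 32 19
f 3 15 39
f 15 5 40
f 39 40 12
f 15 40 39
f 7 20 36
f 20 3 35
f 36 35 11
f 20 35 36
f 9 27 28
f 27 7 24
f 28 24 8
f 27 24 28
f 10 33 29
f 33 9 25
f 29 25 2
f 33 25 29
f 44 43 47
f 44 47 45
f 45 47 48
f 45 48 46
f 47 43 49
f 47 49 48
f 48 49 50
f 48 50 46
f 49 43 51
f 49 51 50
f 50 51 52
f 50 52 46
f 51 43 53
f 51 53 52
f 52 53 54
f 52 54 46
f 53 43 55
f 53 55 54
f 54 55 56
f 54 56 46
f 55 43 57
f 55 57 56
f 56 57 58
f 56 58 46
f 57 43 59
f 57 59 58
f 58 59 60
f 58 60 46
f 59 43 61
f 59 61 60
f 60 61 62
f 60 62 46
f 61 43 63
f 61 63 62
f 62 63 64
f 62 64 46
f 63 43 65
f 63 65 64
f 64 65 66
f 64 66 46
f 65 43 67
f 65 67 66
f 66 67 68
f 66 68 46
f 67 43 69
f 67 69 68
f 68 69 70
f 68 70 46
f 69 43 71
f 69 71 70
f 70 71 72
f 70 72 46
f 71 43 73
f 71 73 72
f 72 73 74
f 72 74 46
f 73 43 44
f 73 44 74
f 74 44 45
f 74 45 46



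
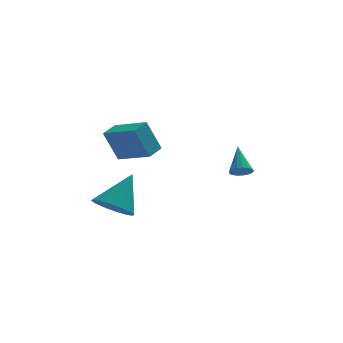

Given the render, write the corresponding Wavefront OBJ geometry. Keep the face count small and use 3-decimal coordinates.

v -1.692 -3.835 1.653
v -2.314 -3.767 3.158
v -2.935 -2.679 1.087
v -3.557 -2.611 2.592
v -1.143 -3.149 1.848
v -1.765 -3.081 3.353
v -2.386 -1.993 1.282
v -3.008 -1.925 2.787
v -3.034 -0.224 -2.853
v -2.161 -0.141 -3.43
v -2.066 0.744 -1.247
v -2.442 0.313 -3.534
v -2.882 0.622 -3.455
v -3.362 0.705 -3.215
v -3.755 0.539 -2.878
v -3.955 0.168 -2.534
v -3.908 -0.307 -2.275
v -3.626 -0.761 -2.171
v -3.187 -1.07 -2.25
v -2.706 -1.153 -2.49
v -2.314 -0.987 -2.827
v -2.114 -0.617 -3.171
v 2.755 0.358 -1.132
v 3.274 0.507 -1.281
v 2.745 1.502 -0.028
v 3.117 0.657 -1.438
v 2.877 0.739 -1.525
v 2.609 0.733 -1.522
v 2.375 0.642 -1.43
v 2.227 0.485 -1.269
v 2.201 0.3 -1.077
v 2.302 0.128 -0.898
v 2.506 0.009 -0.773
v 2.768 -0.031 -0.73
v 3.027 0.019 -0.779
v 3.223 0.147 -0.909
v 3.313 0.323 -1.09
f 2 4 1
f 5 2 1
f 1 4 3
f 3 5 1
f 2 8 4
f 6 2 5
f 6 8 2
f 4 8 3
f 7 5 3
f 3 8 7
f 7 6 5
f 8 6 7
f 10 9 12
f 10 12 11
f 12 9 13
f 12 13 11
f 13 9 14
f 13 14 11
f 14 9 15
f 14 15 11
f 15 9 16
f 15 16 11
f 16 9 17
f 16 17 11
f 17 9 18
f 17 18 11
f 18 9 19
f 18 19 11
f 19 9 20
f 19 20 11
f 20 9 21
f 20 21 11
f 21 9 22
f 21 22 11
f 22 9 10
f 22 10 11
f 24 23 26
f 24 26 25
f 26 23 27
f 26 27 25
f 27 23 28
f 27 28 25
f 28 23 29
f 28 29 25
f 29 23 30
f 29 30 25
f 30 23 31
f 30 31 25
f 31 23 32
f 31 32 25
f 32 23 33
f 32 33 25
f 33 23 34
f 33 34 25
f 34 23 35
f 34 35 25
f 35 23 36
f 35 36 25
f 36 23 37
f 36 37 25
f 37 23 24
f 37 24 25



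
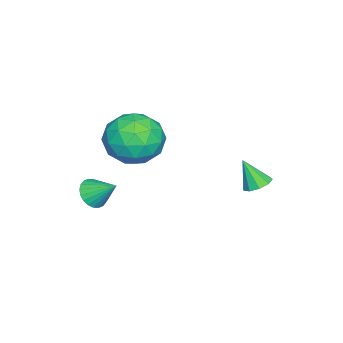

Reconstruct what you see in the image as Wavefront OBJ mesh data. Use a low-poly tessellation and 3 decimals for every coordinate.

v -2.315 3.928 -2.002
v -1.718 3.808 -2.041
v -2.365 3.312 -0.858
v -1.778 4.172 -1.847
v -2.089 4.423 -1.725
v -2.506 4.442 -1.733
v -2.833 4.22 -1.867
v -2.918 3.862 -2.063
v -2.721 3.535 -2.231
v -2.334 3.392 -2.292
v -1.938 3.5 -2.216
v -2.23 -0.293 0.509
v -1.632 0.385 -0.356
v -0.528 -1.325 0.876
v 0.07 -0.647 0.011
v -0.297 -0.113 1.082
v -1.349 0.525 0.855
v -0.811 -1.465 -0.335
v -1.863 -0.827 -0.562
v -0.755 -0.339 -0.877
v -0.437 0.497 -0.002
v -1.723 -1.437 0.522
v -1.405 -0.601 1.397
v -2.081 0.137 0.044
v -0.079 -1.077 0.476
v -0.295 -0.763 1.105
v 0.056 -0.364 0.597
v -1.914 0.219 0.756
v -1.562 0.618 0.247
v -0.778 0.325 1.092
v -0.598 -1.558 0.273
v -0.246 -1.159 -0.236
v -2.216 -0.576 -0.077
v -1.865 -0.177 -0.585
v -1.382 -1.265 -0.572
v -1.213 0.11 -0.771
v -0.213 -0.497 -0.555
v -0.731 -0.978 -0.758
v -1.349 -0.603 -0.891
v -1.027 0.601 -0.256
v -0.026 -0.006 -0.04
v -0.242 0.308 0.589
v -0.86 0.683 0.456
v -0.511 0.175 -0.562
v -2.134 -0.934 0.56
v -1.133 -1.541 0.776
v -1.3 -1.623 0.064
v -1.918 -1.248 -0.069
v -1.947 -0.443 1.075
v -0.947 -1.05 1.291
v -0.811 -0.337 1.411
v -1.429 0.038 1.278
v -1.649 -1.115 1.082
v 1.393 -1.079 -1.27
v 1.723 -0.756 -1.756
v 1.547 -0.121 -0.53
v 1.477 -0.681 -1.802
v 1.219 -0.666 -1.768
v 0.986 -0.713 -1.658
v 0.816 -0.817 -1.489
v 0.734 -0.96 -1.286
v 0.751 -1.121 -1.081
v 0.867 -1.276 -0.905
v 1.062 -1.401 -0.784
v 1.308 -1.477 -0.738
v 1.567 -1.492 -0.772
v 1.799 -1.444 -0.882
v 1.969 -1.341 -1.052
v 2.052 -1.197 -1.254
v 2.034 -1.036 -1.459
v 1.919 -0.881 -1.635
f 2 1 4
f 2 4 3
f 4 1 5
f 4 5 3
f 5 1 6
f 5 6 3
f 6 1 7
f 6 7 3
f 7 1 8
f 7 8 3
f 8 1 9
f 8 9 3
f 9 1 10
f 9 10 3
f 10 1 11
f 10 11 3
f 11 1 2
f 11 2 3
f 12 49 28
f 49 23 52
f 28 52 17
f 49 52 28
f 12 28 24
f 28 17 29
f 24 29 13
f 28 29 24
f 12 24 33
f 24 13 34
f 33 34 19
f 24 34 33
f 12 33 45
f 33 19 48
f 45 48 22
f 33 48 45
f 12 45 49
f 45 22 53
f 49 53 23
f 45 53 49
f 13 29 40
f 29 17 43
f 40 43 21
f 29 43 40
f 17 52 30
f 52 23 51
f 30 51 16
f 52 51 30
f 23 53 50
f 53 22 46
f 50 46 14
f 53 46 50
f 22 48 47
f 48 19 35
f 47 35 18
f 48 35 47
f 19 34 39
f 34 13 36
f 39 36 20
f 34 36 39
f 15 41 27
f 41 21 42
f 27 42 16
f 41 42 27
f 15 27 25
f 27 16 26
f 25 26 14
f 27 26 25
f 15 25 32
f 25 14 31
f 32 31 18
f 25 31 32
f 15 32 37
f 32 18 38
f 37 38 20
f 32 38 37
f 15 37 41
f 37 20 44
f 41 44 21
f 37 44 41
f 16 42 30
f 42 21 43
f 30 43 17
f 42 43 30
f 14 26 50
f 26 16 51
f 50 51 23
f 26 51 50
f 18 31 47
f 31 14 46
f 47 46 22
f 31 46 47
f 20 38 39
f 38 18 35
f 39 35 19
f 38 35 39
f 21 44 40
f 44 20 36
f 40 36 13
f 44 36 40
f 55 54 57
f 55 57 56
f 57 54 58
f 57 58 56
f 58 54 59
f 58 59 56
f 59 54 60
f 59 60 56
f 60 54 61
f 60 61 56
f 61 54 62
f 61 62 56
f 62 54 63
f 62 63 56
f 63 54 64
f 63 64 56
f 64 54 65
f 64 65 56
f 65 54 66
f 65 66 56
f 66 54 67
f 66 67 56
f 67 54 68
f 67 68 56
f 68 54 69
f 68 69 56
f 69 54 70
f 69 70 56
f 70 54 71
f 70 71 56
f 71 54 55
f 71 55 56



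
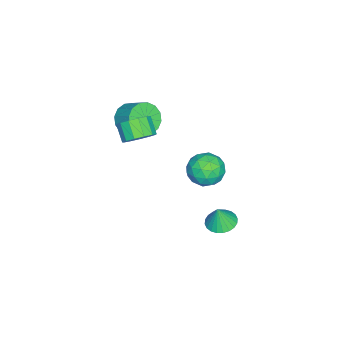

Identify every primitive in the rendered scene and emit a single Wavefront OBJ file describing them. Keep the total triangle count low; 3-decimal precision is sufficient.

v -1.44 2.076 -1.977
v -0.696 1.153 -1.898
v -2.864 0.987 -1.282
v -2.12 0.064 -1.203
v -1.986 0.999 -0.481
v -1.106 1.672 -0.911
v -2.454 0.468 -2.269
v -1.574 1.141 -2.699
v -1.322 0.159 -2.078
v -1.033 0.488 -0.973
v -2.527 1.652 -2.207
v -2.238 1.981 -1.102
v -0.943 1.71 -1.999
v -2.617 0.43 -1.181
v -2.539 0.98 -0.757
v -2.101 0.437 -0.711
v -1.184 2.015 -1.419
v -0.747 1.473 -1.372
v -1.505 1.382 -0.539
v -2.813 0.667 -1.808
v -2.376 0.125 -1.761
v -1.459 1.703 -2.469
v -1.021 1.16 -2.423
v -2.055 0.758 -2.641
v -0.874 0.584 -2.058
v -1.711 -0.056 -1.649
v -1.907 0.181 -2.276
v -1.39 0.576 -2.529
v -0.704 0.776 -1.408
v -1.541 0.137 -1
v -1.463 0.686 -0.576
v -0.945 1.081 -0.828
v -1.072 0.192 -1.514
v -2.019 2.003 -2.18
v -2.856 1.364 -1.772
v -2.615 1.059 -2.352
v -2.097 1.454 -2.604
v -1.849 2.196 -1.531
v -2.686 1.556 -1.122
v -2.17 1.564 -0.651
v -1.653 1.959 -0.904
v -2.488 1.948 -1.666
v 0.235 -2.08 1.995
v 0.701 -1.618 2.723
v 0.03 -2.217 3.533
v -0.435 -2.68 2.805
v 0.265 -1.305 2.594
v -0.406 -1.904 3.403
v -0.181 -1.238 2.274
v -0.851 -1.837 3.084
v -0.494 -1.439 1.866
v -1.165 -2.038 2.676
v -0.576 -1.843 1.499
v -1.246 -2.442 2.309
v -0.4 -2.323 1.29
v -1.071 -2.922 2.099
v -0.023 -2.725 1.304
v -0.693 -3.325 2.114
v 0.437 -2.923 1.538
v -0.234 -3.523 2.348
v 0.832 -2.854 1.917
v 0.162 -3.453 2.727
v 1.038 -2.538 2.321
v 0.368 -3.138 3.13
v 0.989 -2.078 2.621
v 0.319 -2.677 3.431
v 3.719 3.829 -0.148
v 4.353 3.251 -0.343
v 3.981 3.691 1.108
v 4.528 3.546 -0.347
v 4.58 3.885 -0.321
v 4.501 4.215 -0.269
v 4.302 4.486 -0.198
v 4.015 4.657 -0.119
v 3.683 4.702 -0.045
v 3.356 4.614 0.014
v 3.085 4.407 0.048
v 2.91 4.111 0.052
v 2.858 3.773 0.026
v 2.937 3.443 -0.027
v 3.136 3.172 -0.098
v 3.423 3.001 -0.177
v 3.755 2.955 -0.251
v 4.082 3.043 -0.309
v -2.553 -3.702 0.792
v -2.171 -3.2 -0.098
v -1.624 -2.097 0.759
v -2.007 -2.598 1.648
v -2.692 -2.996 -0.028
v -2.146 -1.893 0.829
v -3.176 -2.981 0.262
v -2.63 -1.878 1.119
v -3.494 -3.159 0.693
v -2.947 -2.056 1.55
v -3.559 -3.482 1.151
v -3.012 -2.379 2.008
v -3.355 -3.864 1.512
v -2.808 -2.761 2.369
v -2.936 -4.203 1.681
v -2.389 -3.1 2.538
v -2.414 -4.407 1.611
v -1.868 -3.304 2.468
v -1.93 -4.422 1.321
v -1.384 -3.319 2.178
v -1.613 -4.244 0.89
v -1.066 -3.141 1.747
v -1.548 -3.921 0.432
v -1.001 -2.818 1.289
v -1.752 -3.539 0.071
v -1.205 -2.436 0.928
f 1 38 17
f 38 12 41
f 17 41 6
f 38 41 17
f 1 17 13
f 17 6 18
f 13 18 2
f 17 18 13
f 1 13 22
f 13 2 23
f 22 23 8
f 13 23 22
f 1 22 34
f 22 8 37
f 34 37 11
f 22 37 34
f 1 34 38
f 34 11 42
f 38 42 12
f 34 42 38
f 2 18 29
f 18 6 32
f 29 32 10
f 18 32 29
f 6 41 19
f 41 12 40
f 19 40 5
f 41 40 19
f 12 42 39
f 42 11 35
f 39 35 3
f 42 35 39
f 11 37 36
f 37 8 24
f 36 24 7
f 37 24 36
f 8 23 28
f 23 2 25
f 28 25 9
f 23 25 28
f 4 30 16
f 30 10 31
f 16 31 5
f 30 31 16
f 4 16 14
f 16 5 15
f 14 15 3
f 16 15 14
f 4 14 21
f 14 3 20
f 21 20 7
f 14 20 21
f 4 21 26
f 21 7 27
f 26 27 9
f 21 27 26
f 4 26 30
f 26 9 33
f 30 33 10
f 26 33 30
f 5 31 19
f 31 10 32
f 19 32 6
f 31 32 19
f 3 15 39
f 15 5 40
f 39 40 12
f 15 40 39
f 7 20 36
f 20 3 35
f 36 35 11
f 20 35 36
f 9 27 28
f 27 7 24
f 28 24 8
f 27 24 28
f 10 33 29
f 33 9 25
f 29 25 2
f 33 25 29
f 44 43 47
f 44 47 45
f 45 47 48
f 45 48 46
f 47 43 49
f 47 49 48
f 48 49 50
f 48 50 46
f 49 43 51
f 49 51 50
f 50 51 52
f 50 52 46
f 51 43 53
f 51 53 52
f 52 53 54
f 52 54 46
f 53 43 55
f 53 55 54
f 54 55 56
f 54 56 46
f 55 43 57
f 55 57 56
f 56 57 58
f 56 58 46
f 57 43 59
f 57 59 58
f 58 59 60
f 58 60 46
f 59 43 61
f 59 61 60
f 60 61 62
f 60 62 46
f 61 43 63
f 61 63 62
f 62 63 64
f 62 64 46
f 63 43 65
f 63 65 64
f 64 65 66
f 64 66 46
f 65 43 44
f 65 44 66
f 66 44 45
f 66 45 46
f 68 67 70
f 68 70 69
f 70 67 71
f 70 71 69
f 71 67 72
f 71 72 69
f 72 67 73
f 72 73 69
f 73 67 74
f 73 74 69
f 74 67 75
f 74 75 69
f 75 67 76
f 75 76 69
f 76 67 77
f 76 77 69
f 77 67 78
f 77 78 69
f 78 67 79
f 78 79 69
f 79 67 80
f 79 80 69
f 80 67 81
f 80 81 69
f 81 67 82
f 81 82 69
f 82 67 83
f 82 83 69
f 83 67 84
f 83 84 69
f 84 67 68
f 84 68 69
f 86 85 89
f 86 89 87
f 87 89 90
f 87 90 88
f 89 85 91
f 89 91 90
f 90 91 92
f 90 92 88
f 91 85 93
f 91 93 92
f 92 93 94
f 92 94 88
f 93 85 95
f 93 95 94
f 94 95 96
f 94 96 88
f 95 85 97
f 95 97 96
f 96 97 98
f 96 98 88
f 97 85 99
f 97 99 98
f 98 99 100
f 98 100 88
f 99 85 101
f 99 101 100
f 100 101 102
f 100 102 88
f 101 85 103
f 101 103 102
f 102 103 104
f 102 104 88
f 103 85 105
f 103 105 104
f 104 105 106
f 104 106 88
f 105 85 107
f 105 107 106
f 106 107 108
f 106 108 88
f 107 85 109
f 107 109 108
f 108 109 110
f 108 110 88
f 109 85 86
f 109 86 110
f 110 86 87
f 110 87 88



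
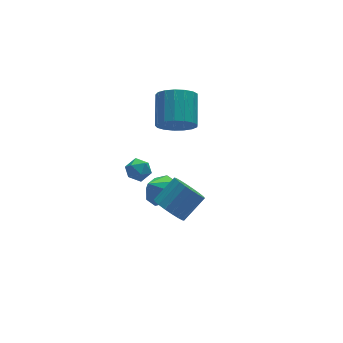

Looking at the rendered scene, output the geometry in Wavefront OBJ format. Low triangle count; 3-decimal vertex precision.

v -2.616 3.611 -3.607
v -2.156 2.895 -3.315
v -3.324 3.529 -2.693
v -1.906 3.487 -3.068
v -2.071 4.152 -3.137
v -2.556 4.5 -3.482
v -3.075 4.327 -3.9
v -3.326 3.734 -4.146
v -3.16 3.069 -4.077
v -2.675 2.722 -3.733
v -4.532 2.969 -1.142
v -4.228 3.356 -1.616
v -3.632 3.044 -0.504
v -3.328 3.431 -0.978
v -3.859 3.677 -0.624
v -4.415 3.631 -1.019
v -3.445 2.769 -1.101
v -4.001 2.723 -1.496
v -3.556 3.233 -1.591
v -3.812 3.794 -1.296
v -4.048 2.606 -0.824
v -4.304 3.167 -0.529
v -3.834 -0.062 -1.12
v -3.286 -0.359 -1.726
v -2.117 -0.035 -0.827
v -2.666 0.262 -0.22
v -3.32 0.016 -1.817
v -2.151 0.34 -0.917
v -3.456 0.375 -1.769
v -2.287 0.699 -0.87
v -3.667 0.648 -1.594
v -2.498 0.972 -0.694
v -3.911 0.78 -1.324
v -2.742 1.104 -0.424
v -4.14 0.746 -1.013
v -2.971 1.07 -0.114
v -4.309 0.551 -0.724
v -3.14 0.875 0.175
v -4.383 0.235 -0.513
v -3.214 0.559 0.386
v -4.349 -0.14 -0.423
v -3.18 0.184 0.477
v -4.213 -0.499 -0.47
v -3.044 -0.175 0.429
v -4.002 -0.772 -0.646
v -2.833 -0.448 0.254
v -3.758 -0.904 -0.916
v -2.589 -0.58 -0.016
v -3.529 -0.87 -1.226
v -2.36 -0.546 -0.327
v -3.36 -0.675 -1.515
v -2.191 -0.351 -0.616
v -2.115 2.95 1.793
v -1.321 2.96 1.219
v -0.691 4.339 2.112
v -1.485 4.33 2.687
v -1.623 3.241 0.997
v -0.994 4.621 1.89
v -2.038 3.456 0.958
v -1.409 4.836 1.851
v -2.471 3.555 1.11
v -1.841 4.935 2.003
v -2.822 3.516 1.418
v -2.192 4.895 2.311
v -3.011 3.346 1.813
v -2.381 4.726 2.706
v -2.995 3.086 2.203
v -2.365 4.466 3.096
v -2.777 2.795 2.499
v -2.147 4.175 3.392
v -2.407 2.54 2.634
v -1.778 3.919 3.527
v -1.971 2.378 2.576
v -1.342 3.758 3.469
v -1.567 2.347 2.339
v -0.938 3.727 3.232
v -1.289 2.455 1.977
v -0.66 3.835 2.87
v -1.2 2.676 1.573
v -0.571 4.056 2.466
f 2 1 4
f 2 4 3
f 4 1 5
f 4 5 3
f 5 1 6
f 5 6 3
f 6 1 7
f 6 7 3
f 7 1 8
f 7 8 3
f 8 1 9
f 8 9 3
f 9 1 10
f 9 10 3
f 10 1 2
f 10 2 3
f 11 22 16
f 11 16 12
f 11 12 18
f 11 18 21
f 11 21 22
f 12 16 20
f 16 22 15
f 22 21 13
f 21 18 17
f 18 12 19
f 14 20 15
f 14 15 13
f 14 13 17
f 14 17 19
f 14 19 20
f 15 20 16
f 13 15 22
f 17 13 21
f 19 17 18
f 20 19 12
f 24 23 27
f 24 27 25
f 25 27 28
f 25 28 26
f 27 23 29
f 27 29 28
f 28 29 30
f 28 30 26
f 29 23 31
f 29 31 30
f 30 31 32
f 30 32 26
f 31 23 33
f 31 33 32
f 32 33 34
f 32 34 26
f 33 23 35
f 33 35 34
f 34 35 36
f 34 36 26
f 35 23 37
f 35 37 36
f 36 37 38
f 36 38 26
f 37 23 39
f 37 39 38
f 38 39 40
f 38 40 26
f 39 23 41
f 39 41 40
f 40 41 42
f 40 42 26
f 41 23 43
f 41 43 42
f 42 43 44
f 42 44 26
f 43 23 45
f 43 45 44
f 44 45 46
f 44 46 26
f 45 23 47
f 45 47 46
f 46 47 48
f 46 48 26
f 47 23 49
f 47 49 48
f 48 49 50
f 48 50 26
f 49 23 51
f 49 51 50
f 50 51 52
f 50 52 26
f 51 23 24
f 51 24 52
f 52 24 25
f 52 25 26
f 54 53 57
f 54 57 55
f 55 57 58
f 55 58 56
f 57 53 59
f 57 59 58
f 58 59 60
f 58 60 56
f 59 53 61
f 59 61 60
f 60 61 62
f 60 62 56
f 61 53 63
f 61 63 62
f 62 63 64
f 62 64 56
f 63 53 65
f 63 65 64
f 64 65 66
f 64 66 56
f 65 53 67
f 65 67 66
f 66 67 68
f 66 68 56
f 67 53 69
f 67 69 68
f 68 69 70
f 68 70 56
f 69 53 71
f 69 71 70
f 70 71 72
f 70 72 56
f 71 53 73
f 71 73 72
f 72 73 74
f 72 74 56
f 73 53 75
f 73 75 74
f 74 75 76
f 74 76 56
f 75 53 77
f 75 77 76
f 76 77 78
f 76 78 56
f 77 53 79
f 77 79 78
f 78 79 80
f 78 80 56
f 79 53 54
f 79 54 80
f 80 54 55
f 80 55 56



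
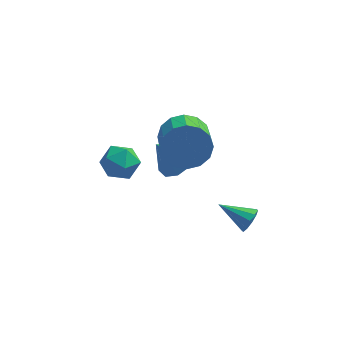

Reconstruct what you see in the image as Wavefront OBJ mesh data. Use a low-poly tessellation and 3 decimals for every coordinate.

v -3.9 2.759 -2.467
v -3.173 2.75 -1.845
v -4.067 1.23 -2.295
v -3.34 1.221 -1.673
v -4.168 1.637 -1.435
v -4.065 2.582 -1.542
v -3.175 1.398 -2.598
v -3.072 2.343 -2.705
v -2.725 1.908 -1.926
v -3.339 2.056 -1.207
v -3.901 1.924 -2.933
v -4.515 2.072 -2.214
v -1.158 1.332 -1.012
v -0.368 1.216 -0.461
v -2.022 1.168 0.192
v -0.532 1.858 -0.491
v -0.988 2.254 -0.764
v -1.524 2.219 -1.154
v -1.889 1.768 -1.477
v -1.912 1.113 -1.582
v -1.582 0.561 -1.42
v -1.054 0.369 -1.068
v -0.575 0.627 -0.689
v 2.034 -2.523 -0.796
v 2.335 -2.283 -0.324
v 0.746 -2.197 -0.144
v 2.276 -2.009 -0.576
v 2.125 -1.932 -0.913
v 1.939 -2.08 -1.205
v 1.789 -2.398 -1.341
v 1.733 -2.764 -1.269
v 1.791 -3.038 -1.017
v 1.942 -3.115 -0.68
v 2.128 -2.966 -0.388
v 2.278 -2.648 -0.252
v -0.822 0.593 1.459
v -0.321 1.09 2.276
v -0.116 -0.336 3.018
v -0.618 -0.833 2.201
v -0.861 1.087 2.419
v -0.657 -0.339 3.161
v -1.391 0.951 2.304
v -1.187 -0.475 3.046
v -1.769 0.719 1.963
v -1.564 -0.706 2.705
v -1.893 0.454 1.487
v -1.688 -0.972 2.229
v -1.73 0.225 1.004
v -1.525 -1.2 1.745
v -1.324 0.096 0.642
v -1.119 -1.33 1.384
v -0.783 0.099 0.499
v -0.579 -1.327 1.241
v -0.253 0.235 0.614
v -0.049 -1.191 1.356
v 0.124 0.466 0.955
v 0.329 -0.959 1.697
v 0.248 0.732 1.431
v 0.453 -0.694 2.173
v 0.085 0.96 1.915
v 0.29 -0.465 2.656
f 1 12 6
f 1 6 2
f 1 2 8
f 1 8 11
f 1 11 12
f 2 6 10
f 6 12 5
f 12 11 3
f 11 8 7
f 8 2 9
f 4 10 5
f 4 5 3
f 4 3 7
f 4 7 9
f 4 9 10
f 5 10 6
f 3 5 12
f 7 3 11
f 9 7 8
f 10 9 2
f 14 13 16
f 14 16 15
f 16 13 17
f 16 17 15
f 17 13 18
f 17 18 15
f 18 13 19
f 18 19 15
f 19 13 20
f 19 20 15
f 20 13 21
f 20 21 15
f 21 13 22
f 21 22 15
f 22 13 23
f 22 23 15
f 23 13 14
f 23 14 15
f 25 24 27
f 25 27 26
f 27 24 28
f 27 28 26
f 28 24 29
f 28 29 26
f 29 24 30
f 29 30 26
f 30 24 31
f 30 31 26
f 31 24 32
f 31 32 26
f 32 24 33
f 32 33 26
f 33 24 34
f 33 34 26
f 34 24 35
f 34 35 26
f 35 24 25
f 35 25 26
f 37 36 40
f 37 40 38
f 38 40 41
f 38 41 39
f 40 36 42
f 40 42 41
f 41 42 43
f 41 43 39
f 42 36 44
f 42 44 43
f 43 44 45
f 43 45 39
f 44 36 46
f 44 46 45
f 45 46 47
f 45 47 39
f 46 36 48
f 46 48 47
f 47 48 49
f 47 49 39
f 48 36 50
f 48 50 49
f 49 50 51
f 49 51 39
f 50 36 52
f 50 52 51
f 51 52 53
f 51 53 39
f 52 36 54
f 52 54 53
f 53 54 55
f 53 55 39
f 54 36 56
f 54 56 55
f 55 56 57
f 55 57 39
f 56 36 58
f 56 58 57
f 57 58 59
f 57 59 39
f 58 36 60
f 58 60 59
f 59 60 61
f 59 61 39
f 60 36 37
f 60 37 61
f 61 37 38
f 61 38 39



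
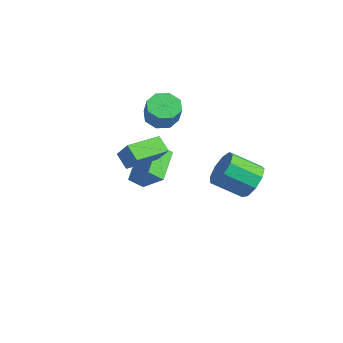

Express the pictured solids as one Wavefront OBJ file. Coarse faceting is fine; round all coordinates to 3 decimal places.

v 2.721 3.318 -1.991
v 3.629 2.806 -1.71
v 2.627 1.569 -0.728
v 1.719 2.082 -1.009
v 3.47 3.329 -1.213
v 2.468 2.092 -0.231
v 2.961 3.847 -1.08
v 1.959 2.61 -0.098
v 2.339 4.118 -1.373
v 1.337 2.881 -0.392
v 1.896 4.015 -1.955
v 0.894 2.778 -0.974
v 1.839 3.586 -2.554
v 0.837 2.349 -1.572
v 2.195 3.032 -2.889
v 1.193 1.795 -1.908
v 2.796 2.612 -2.804
v 1.795 1.375 -1.822
v 3.363 2.522 -2.338
v 2.361 1.286 -1.357
v -3.62 0.043 -4.329
v -4.859 1.494 -3.527
v -3.243 0.722 -4.975
v -4.482 2.173 -4.173
v -2.358 0.467 -3.147
v -3.597 1.918 -2.345
v -1.981 1.146 -3.793
v -3.22 2.597 -2.991
v -1.249 -2.155 0.021
v -0.516 -2.007 1.036
v -1.379 -0.168 -0.173
v -0.646 -0.021 0.841
v -0.414 -2.159 -0.581
v 0.319 -2.012 0.433
v -0.544 -0.173 -0.776
v 0.189 -0.025 0.239
v -3.975 2.392 -0.463
v -3.447 1.695 -0.86
v -2.837 1.471 0.346
v -3.365 2.168 0.743
v -3.122 2.353 -0.902
v -2.512 2.128 0.304
v -3.296 3.033 -0.687
v -2.686 2.809 0.519
v -3.868 3.338 -0.341
v -3.258 3.114 0.865
v -4.503 3.089 -0.066
v -3.893 2.865 1.14
v -4.828 2.432 -0.024
v -4.218 2.207 1.182
v -4.654 1.751 -0.239
v -4.044 1.527 0.967
v -4.082 1.446 -0.585
v -3.472 1.222 0.621
f 2 1 5
f 2 5 3
f 3 5 6
f 3 6 4
f 5 1 7
f 5 7 6
f 6 7 8
f 6 8 4
f 7 1 9
f 7 9 8
f 8 9 10
f 8 10 4
f 9 1 11
f 9 11 10
f 10 11 12
f 10 12 4
f 11 1 13
f 11 13 12
f 12 13 14
f 12 14 4
f 13 1 15
f 13 15 14
f 14 15 16
f 14 16 4
f 15 1 17
f 15 17 16
f 16 17 18
f 16 18 4
f 17 1 19
f 17 19 18
f 18 19 20
f 18 20 4
f 19 1 2
f 19 2 20
f 20 2 3
f 20 3 4
f 22 24 21
f 25 22 21
f 21 24 23
f 23 25 21
f 22 28 24
f 26 22 25
f 26 28 22
f 24 28 23
f 27 25 23
f 23 28 27
f 27 26 25
f 28 26 27
f 30 32 29
f 33 30 29
f 29 32 31
f 31 33 29
f 30 36 32
f 34 30 33
f 34 36 30
f 32 36 31
f 35 33 31
f 31 36 35
f 35 34 33
f 36 34 35
f 38 37 41
f 38 41 39
f 39 41 42
f 39 42 40
f 41 37 43
f 41 43 42
f 42 43 44
f 42 44 40
f 43 37 45
f 43 45 44
f 44 45 46
f 44 46 40
f 45 37 47
f 45 47 46
f 46 47 48
f 46 48 40
f 47 37 49
f 47 49 48
f 48 49 50
f 48 50 40
f 49 37 51
f 49 51 50
f 50 51 52
f 50 52 40
f 51 37 53
f 51 53 52
f 52 53 54
f 52 54 40
f 53 37 38
f 53 38 54
f 54 38 39
f 54 39 40



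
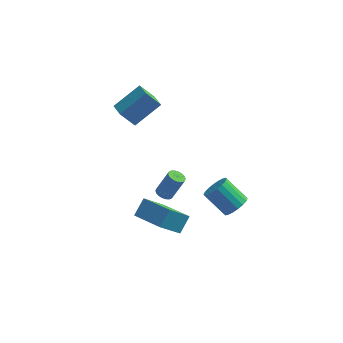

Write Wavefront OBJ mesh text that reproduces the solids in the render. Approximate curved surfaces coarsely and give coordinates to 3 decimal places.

v -0.056 -5.562 -3.132
v 0.345 -4.662 -2.238
v -1.886 -4.395 -3.487
v -1.486 -3.495 -2.594
v 0.946 -4.465 -4.686
v 1.346 -3.565 -3.793
v -0.885 -3.298 -5.042
v -0.484 -2.398 -4.148
v -0.541 -1.936 -3.441
v -0.021 -2.123 -3.648
v 0.721 -1.832 -2.045
v 0.201 -1.644 -1.839
v -0.015 -1.865 -3.698
v 0.728 -1.574 -2.095
v -0.112 -1.621 -3.697
v 0.63 -1.33 -2.094
v -0.295 -1.44 -3.645
v 0.448 -1.149 -2.043
v -0.526 -1.356 -3.553
v 0.216 -1.065 -1.951
v -0.76 -1.388 -3.439
v -0.018 -1.097 -1.837
v -0.951 -1.528 -3.325
v -0.209 -1.236 -1.723
v -1.061 -1.748 -3.235
v -0.319 -1.457 -1.632
v -1.068 -2.006 -3.185
v -0.325 -1.715 -1.582
v -0.97 -2.25 -3.186
v -0.228 -1.959 -1.583
v -0.788 -2.431 -3.237
v -0.045 -2.14 -1.635
v -0.556 -2.515 -3.329
v 0.186 -2.224 -1.727
v -0.322 -2.483 -3.443
v 0.42 -2.192 -1.841
v -0.131 -2.344 -3.557
v 0.611 -2.052 -1.955
v -3.049 -0.313 2.223
v -3.907 -0.576 3.4
v -1.668 0.794 3.479
v -2.527 0.531 4.655
v -2.433 -1.331 2.445
v -3.292 -1.594 3.621
v -1.053 -0.224 3.7
v -1.911 -0.487 4.877
v 3.837 -1.312 -4.539
v 4.49 -0.952 -3.967
v 3.097 -0.489 -2.668
v 2.443 -0.848 -3.241
v 4.38 -0.623 -4.201
v 2.987 -0.16 -2.903
v 4.163 -0.431 -4.503
v 2.77 0.032 -3.204
v 3.882 -0.413 -4.811
v 2.489 0.05 -3.513
v 3.591 -0.573 -5.066
v 2.198 -0.11 -3.768
v 3.349 -0.879 -5.217
v 1.956 -0.416 -3.918
v 3.204 -1.271 -5.233
v 1.81 -0.808 -3.934
v 3.183 -1.671 -5.112
v 1.79 -1.208 -3.813
v 3.293 -2 -4.877
v 1.9 -1.537 -3.579
v 3.51 -2.192 -4.576
v 2.117 -1.729 -3.277
v 3.791 -2.21 -4.267
v 2.398 -1.747 -2.969
v 4.082 -2.05 -4.012
v 2.689 -1.587 -2.714
v 4.324 -1.744 -3.862
v 2.931 -1.281 -2.563
v 4.47 -1.352 -3.846
v 3.076 -0.889 -2.547
f 2 4 1
f 5 2 1
f 1 4 3
f 3 5 1
f 2 8 4
f 6 2 5
f 6 8 2
f 4 8 3
f 7 5 3
f 3 8 7
f 7 6 5
f 8 6 7
f 10 9 13
f 10 13 11
f 11 13 14
f 11 14 12
f 13 9 15
f 13 15 14
f 14 15 16
f 14 16 12
f 15 9 17
f 15 17 16
f 16 17 18
f 16 18 12
f 17 9 19
f 17 19 18
f 18 19 20
f 18 20 12
f 19 9 21
f 19 21 20
f 20 21 22
f 20 22 12
f 21 9 23
f 21 23 22
f 22 23 24
f 22 24 12
f 23 9 25
f 23 25 24
f 24 25 26
f 24 26 12
f 25 9 27
f 25 27 26
f 26 27 28
f 26 28 12
f 27 9 29
f 27 29 28
f 28 29 30
f 28 30 12
f 29 9 31
f 29 31 30
f 30 31 32
f 30 32 12
f 31 9 33
f 31 33 32
f 32 33 34
f 32 34 12
f 33 9 35
f 33 35 34
f 34 35 36
f 34 36 12
f 35 9 37
f 35 37 36
f 36 37 38
f 36 38 12
f 37 9 10
f 37 10 38
f 38 10 11
f 38 11 12
f 40 42 39
f 43 40 39
f 39 42 41
f 41 43 39
f 40 46 42
f 44 40 43
f 44 46 40
f 42 46 41
f 45 43 41
f 41 46 45
f 45 44 43
f 46 44 45
f 48 47 51
f 48 51 49
f 49 51 52
f 49 52 50
f 51 47 53
f 51 53 52
f 52 53 54
f 52 54 50
f 53 47 55
f 53 55 54
f 54 55 56
f 54 56 50
f 55 47 57
f 55 57 56
f 56 57 58
f 56 58 50
f 57 47 59
f 57 59 58
f 58 59 60
f 58 60 50
f 59 47 61
f 59 61 60
f 60 61 62
f 60 62 50
f 61 47 63
f 61 63 62
f 62 63 64
f 62 64 50
f 63 47 65
f 63 65 64
f 64 65 66
f 64 66 50
f 65 47 67
f 65 67 66
f 66 67 68
f 66 68 50
f 67 47 69
f 67 69 68
f 68 69 70
f 68 70 50
f 69 47 71
f 69 71 70
f 70 71 72
f 70 72 50
f 71 47 73
f 71 73 72
f 72 73 74
f 72 74 50
f 73 47 75
f 73 75 74
f 74 75 76
f 74 76 50
f 75 47 48
f 75 48 76
f 76 48 49
f 76 49 50



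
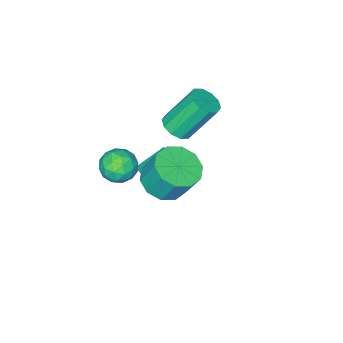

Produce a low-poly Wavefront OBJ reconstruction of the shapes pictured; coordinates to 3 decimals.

v -1.421 -1.696 -2.277
v -2.809 -1.382 -1.546
v -0.656 -0.053 -1.529
v -2.044 0.26 -0.798
v -1.116 -2.2 -1.482
v -2.504 -1.887 -0.751
v -0.351 -0.558 -0.734
v -1.739 -0.244 -0.003
v -2.33 -0.859 1.643
v -1.921 -1.363 2.075
v -2.861 -0.585 3.87
v -3.27 -0.081 3.437
v -1.663 -0.957 2.035
v -2.603 -0.18 3.83
v -1.66 -0.514 1.845
v -2.6 0.263 3.639
v -1.912 -0.203 1.577
v -2.853 0.574 3.372
v -2.325 -0.142 1.335
v -3.265 0.635 3.129
v -2.739 -0.355 1.21
v -3.679 0.423 3.005
v -2.997 -0.76 1.25
v -3.937 0.017 3.045
v -3 -1.203 1.441
v -3.94 -0.426 3.235
v -2.747 -1.514 1.708
v -3.688 -0.737 3.503
v -2.335 -1.575 1.951
v -3.275 -0.798 3.745
v 0.955 -0.017 2.042
v 1.564 0.606 1.893
v 1.856 -0.686 2.927
v 2.465 -0.063 2.778
v 1.733 0.134 3.232
v 1.176 0.547 2.685
v 2.244 -0.627 2.135
v 1.687 -0.214 1.588
v 2.36 0.229 1.951
v 2.044 0.699 2.629
v 1.376 -0.779 2.191
v 1.06 -0.309 2.869
v 1.18 0.353 1.89
v 2.24 -0.433 2.93
v 1.809 -0.318 3.197
v 2.167 0.048 3.109
v 0.953 0.319 2.355
v 1.31 0.685 2.268
v 1.41 0.407 3.054
v 2.11 -0.765 2.552
v 2.467 -0.399 2.465
v 1.253 -0.128 1.711
v 1.611 0.238 1.623
v 2.01 -0.487 1.766
v 2.006 0.498 1.837
v 2.536 0.104 2.357
v 2.406 -0.227 1.979
v 2.079 0.016 1.657
v 1.821 0.774 2.235
v 2.35 0.381 2.755
v 1.92 0.496 3.021
v 1.593 0.74 2.7
v 2.289 0.552 2.269
v 1.07 -0.461 2.065
v 1.599 -0.854 2.585
v 1.827 -0.82 2.12
v 1.5 -0.576 1.799
v 0.884 -0.184 2.463
v 1.414 -0.578 2.983
v 1.341 -0.096 3.163
v 1.014 0.147 2.841
v 1.131 -0.632 2.551
v 1.269 2.227 2.879
v 2.059 2.889 2.631
v 1.9 3.596 4.013
v 1.111 2.933 4.261
v 1.497 3.159 2.429
v 1.339 3.865 3.811
v 0.849 3.073 2.398
v 0.69 3.779 3.78
v 0.361 2.663 2.552
v 0.202 3.37 3.933
v 0.22 2.087 2.83
v 0.061 2.794 4.212
v 0.48 1.564 3.127
v 0.321 2.271 4.509
v 1.041 1.295 3.329
v 0.883 2.001 4.711
v 1.69 1.381 3.36
v 1.531 2.087 4.742
v 2.178 1.79 3.207
v 2.019 2.497 4.588
v 2.319 2.366 2.928
v 2.16 3.073 4.31
f 2 4 1
f 5 2 1
f 1 4 3
f 3 5 1
f 2 8 4
f 6 2 5
f 6 8 2
f 4 8 3
f 7 5 3
f 3 8 7
f 7 6 5
f 8 6 7
f 10 9 13
f 10 13 11
f 11 13 14
f 11 14 12
f 13 9 15
f 13 15 14
f 14 15 16
f 14 16 12
f 15 9 17
f 15 17 16
f 16 17 18
f 16 18 12
f 17 9 19
f 17 19 18
f 18 19 20
f 18 20 12
f 19 9 21
f 19 21 20
f 20 21 22
f 20 22 12
f 21 9 23
f 21 23 22
f 22 23 24
f 22 24 12
f 23 9 25
f 23 25 24
f 24 25 26
f 24 26 12
f 25 9 27
f 25 27 26
f 26 27 28
f 26 28 12
f 27 9 29
f 27 29 28
f 28 29 30
f 28 30 12
f 29 9 10
f 29 10 30
f 30 10 11
f 30 11 12
f 31 68 47
f 68 42 71
f 47 71 36
f 68 71 47
f 31 47 43
f 47 36 48
f 43 48 32
f 47 48 43
f 31 43 52
f 43 32 53
f 52 53 38
f 43 53 52
f 31 52 64
f 52 38 67
f 64 67 41
f 52 67 64
f 31 64 68
f 64 41 72
f 68 72 42
f 64 72 68
f 32 48 59
f 48 36 62
f 59 62 40
f 48 62 59
f 36 71 49
f 71 42 70
f 49 70 35
f 71 70 49
f 42 72 69
f 72 41 65
f 69 65 33
f 72 65 69
f 41 67 66
f 67 38 54
f 66 54 37
f 67 54 66
f 38 53 58
f 53 32 55
f 58 55 39
f 53 55 58
f 34 60 46
f 60 40 61
f 46 61 35
f 60 61 46
f 34 46 44
f 46 35 45
f 44 45 33
f 46 45 44
f 34 44 51
f 44 33 50
f 51 50 37
f 44 50 51
f 34 51 56
f 51 37 57
f 56 57 39
f 51 57 56
f 34 56 60
f 56 39 63
f 60 63 40
f 56 63 60
f 35 61 49
f 61 40 62
f 49 62 36
f 61 62 49
f 33 45 69
f 45 35 70
f 69 70 42
f 45 70 69
f 37 50 66
f 50 33 65
f 66 65 41
f 50 65 66
f 39 57 58
f 57 37 54
f 58 54 38
f 57 54 58
f 40 63 59
f 63 39 55
f 59 55 32
f 63 55 59
f 74 73 77
f 74 77 75
f 75 77 78
f 75 78 76
f 77 73 79
f 77 79 78
f 78 79 80
f 78 80 76
f 79 73 81
f 79 81 80
f 80 81 82
f 80 82 76
f 81 73 83
f 81 83 82
f 82 83 84
f 82 84 76
f 83 73 85
f 83 85 84
f 84 85 86
f 84 86 76
f 85 73 87
f 85 87 86
f 86 87 88
f 86 88 76
f 87 73 89
f 87 89 88
f 88 89 90
f 88 90 76
f 89 73 91
f 89 91 90
f 90 91 92
f 90 92 76
f 91 73 93
f 91 93 92
f 92 93 94
f 92 94 76
f 93 73 74
f 93 74 94
f 94 74 75
f 94 75 76

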